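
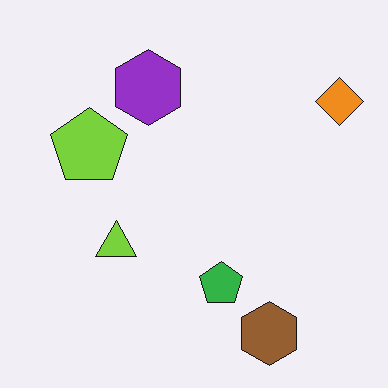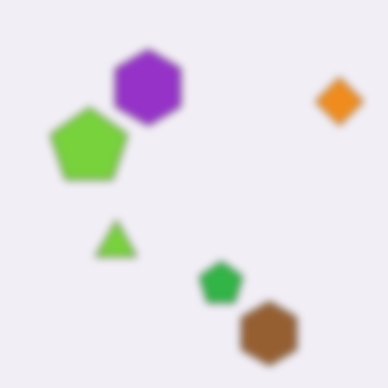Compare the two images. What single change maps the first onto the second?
This is the original image moderately blurred.

Shape edges and outlines are uniformly softened across the whole image.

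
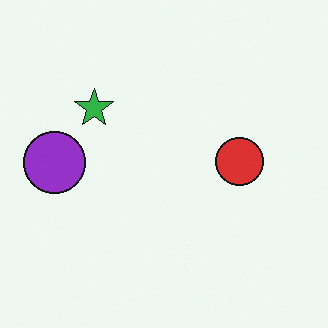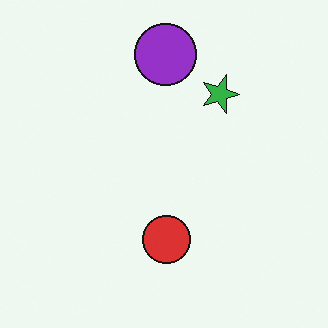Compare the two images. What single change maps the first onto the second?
Rotated 90° clockwise.

The purple circle sits in the left of the first image and the top of the second — consistent with a whole-image 90° clockwise rotation.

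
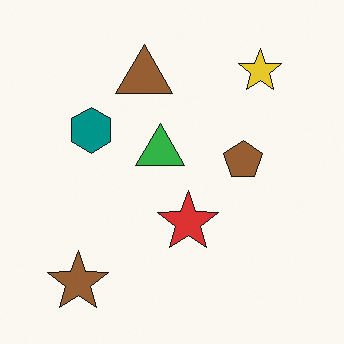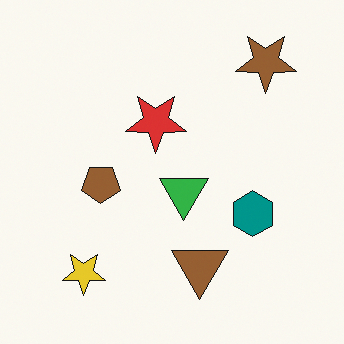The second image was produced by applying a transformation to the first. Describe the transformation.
The second image is the first rotated 180°.

The brown star sits in the bottom-left of the first image and the top-right of the second — consistent with a whole-image 180° rotation.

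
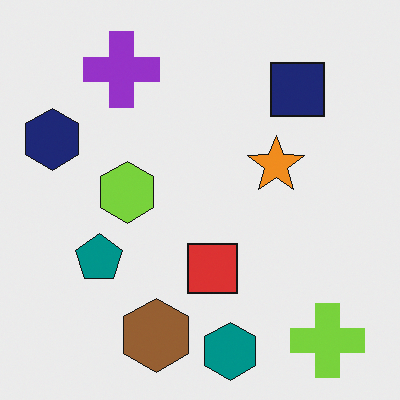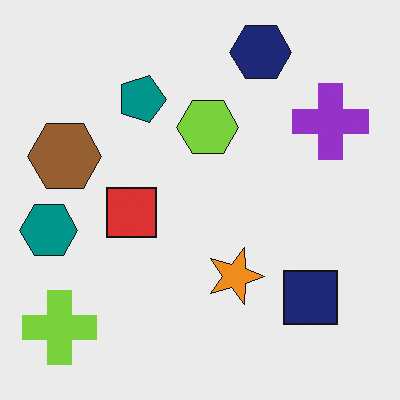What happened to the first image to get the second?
The image was rotated 90° clockwise.

The lime cross sits in the bottom-right of the first image and the bottom-left of the second — consistent with a whole-image 90° clockwise rotation.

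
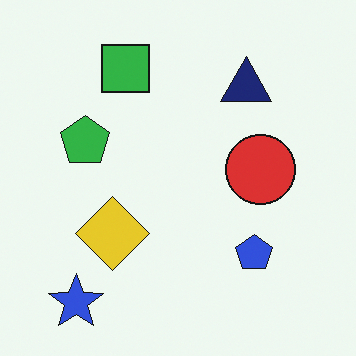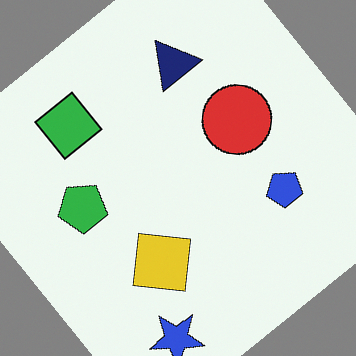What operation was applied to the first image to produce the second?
Rotated counter-clockwise by a large amount — several tens of degrees.

Every shape is tilted by the same angle and the image corners show triangular fill wedges — a whole-image rotation by a non-right angle.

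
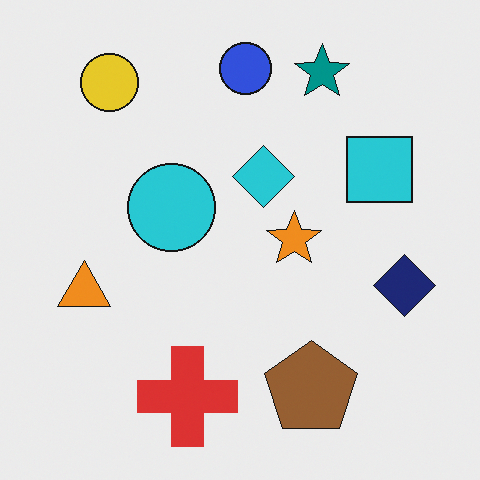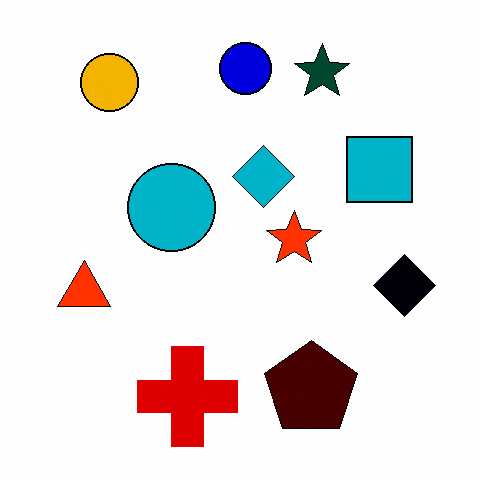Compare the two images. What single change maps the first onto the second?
This is the original image given much higher contrast.

Tones are pushed away from mid-grey across the whole image — a global contrast change.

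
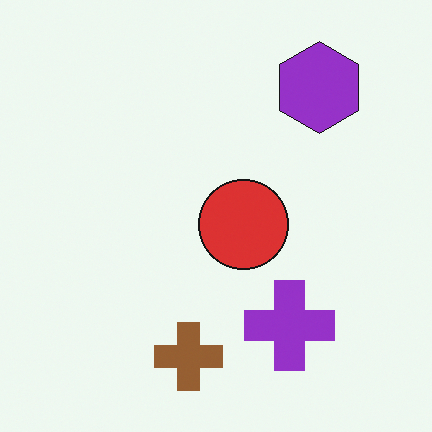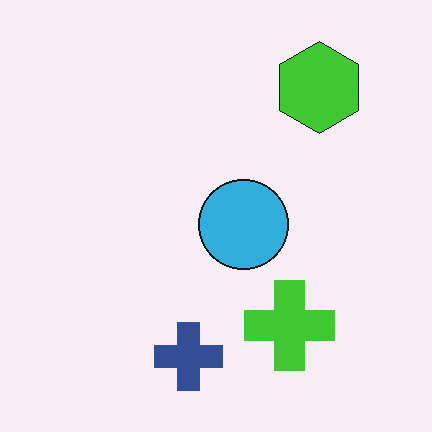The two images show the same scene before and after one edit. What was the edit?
The second image is the first hue-shifted by a large amount.

Every shape's color has rotated by the same amount around the hue wheel — a uniform hue shift.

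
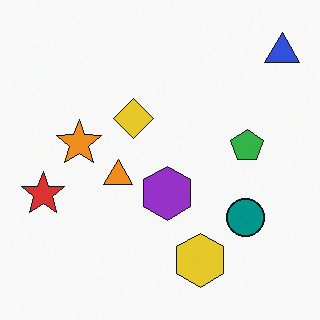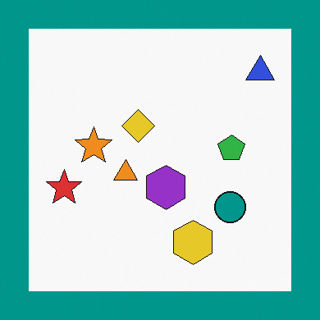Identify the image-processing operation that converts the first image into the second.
This is the original image framed with a teal border.

A solid teal frame runs around the edge of the second image, with the content slightly shrunk inside it.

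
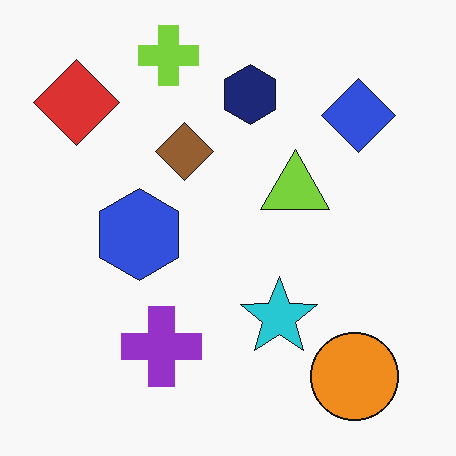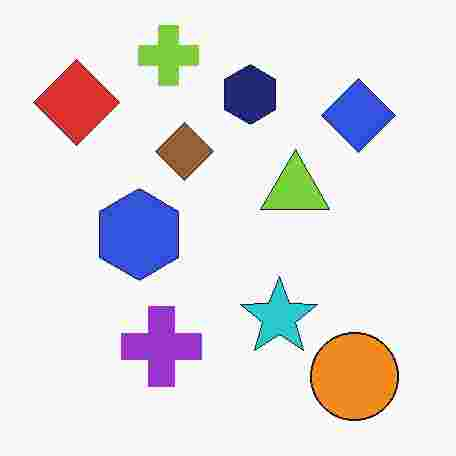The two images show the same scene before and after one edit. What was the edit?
The transformation is: degraded with heavy JPEG compression.

Blocky 8×8 compression artifacts appear around shape edges and the flat background shows ringing — characteristic JPEG degradation.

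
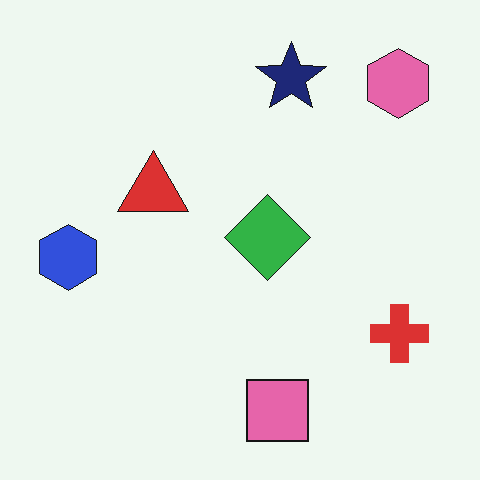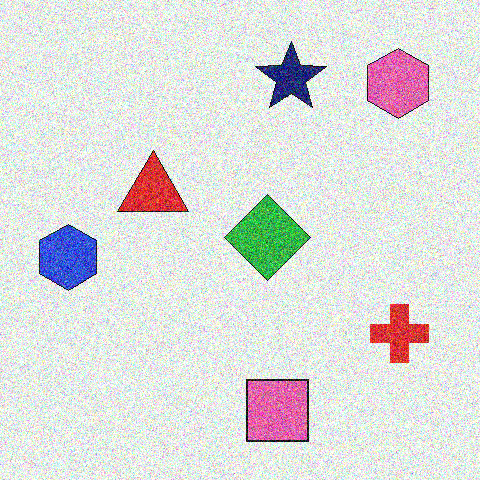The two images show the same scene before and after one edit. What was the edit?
The second image is the first degraded with strong gaussian noise.

Random speckle covers the whole image, including the flat background.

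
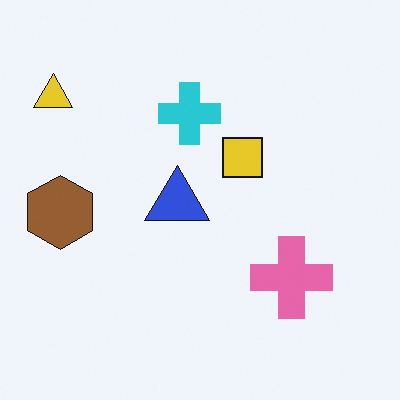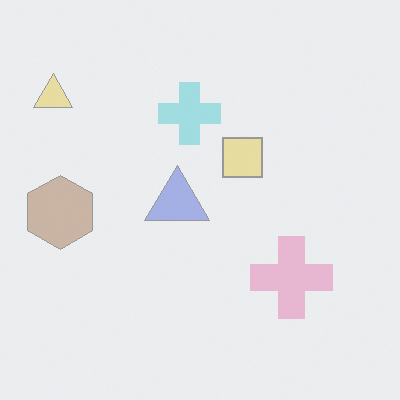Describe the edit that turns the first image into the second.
The transformation is: washed out (contrast reduced).

Tones are pushed toward mid-grey across the whole image — a global contrast change.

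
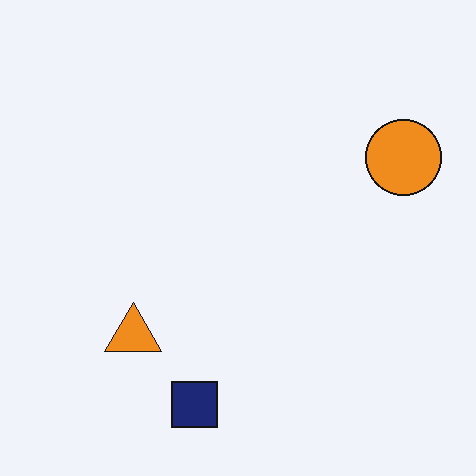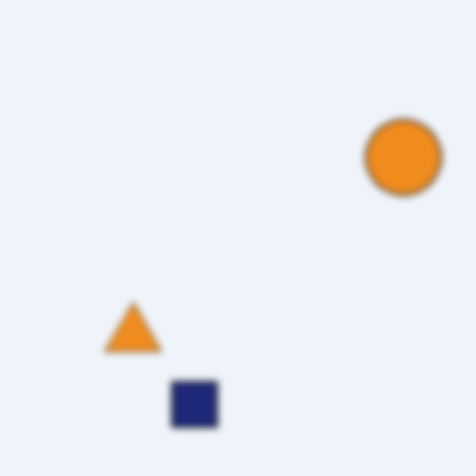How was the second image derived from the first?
The transformation is: moderately blurred.

Shape edges and outlines are uniformly softened across the whole image.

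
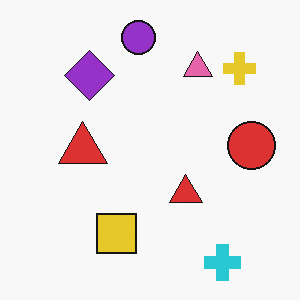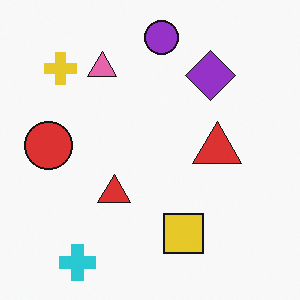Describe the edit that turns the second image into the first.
It was flipped horizontally (left ↔ right).

The red circle is in the left of the second image and the right of the first — shapes on opposite sides of the vertical midline have swapped in a mirror flip.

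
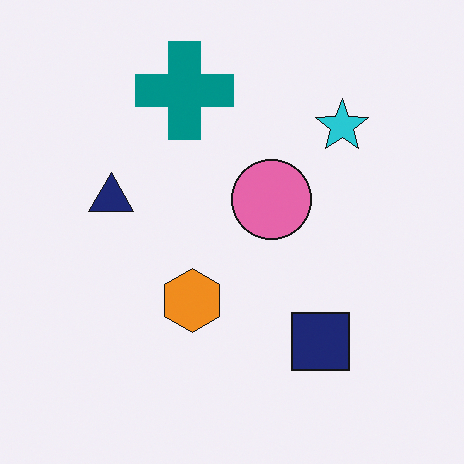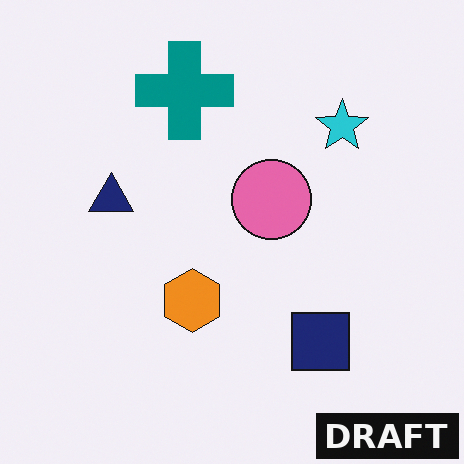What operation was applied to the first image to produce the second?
Watermarked with the text "DRAFT" in the lower-right corner.

A dark label reading "DRAFT" appears in the lower-right corner.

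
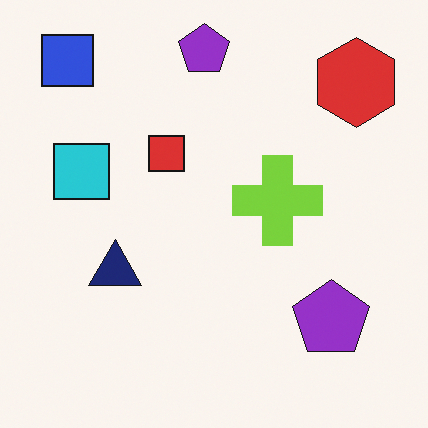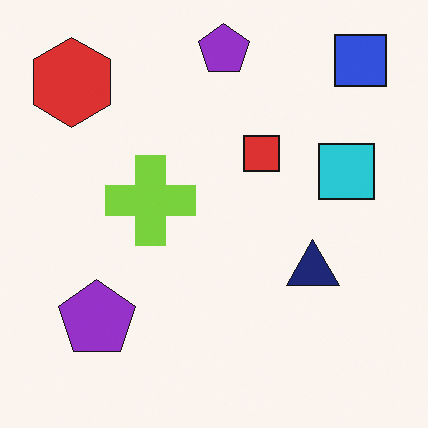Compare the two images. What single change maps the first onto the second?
The second image is the first flipped horizontally (left ↔ right).

The blue square is in the top-left of the first image and the top-right of the second — shapes on opposite sides of the vertical midline have swapped in a mirror flip.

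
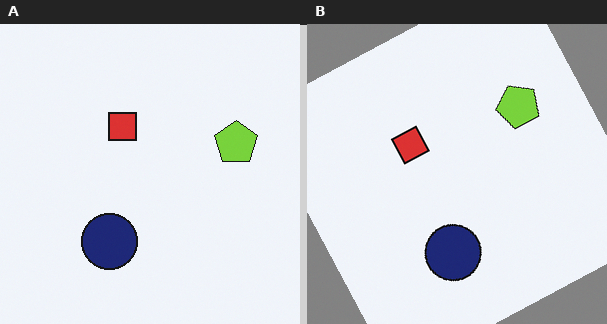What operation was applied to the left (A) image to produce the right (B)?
The transformation is: rotated counter-clockwise by a moderate amount.

Every shape is tilted by the same angle and the image corners show triangular fill wedges — a whole-image rotation by a non-right angle.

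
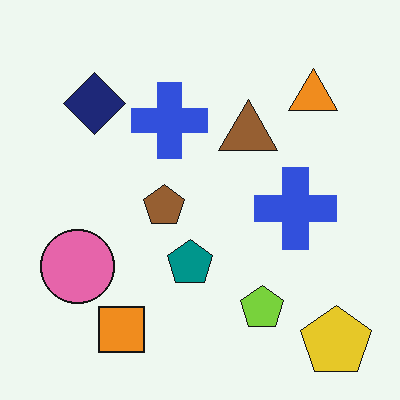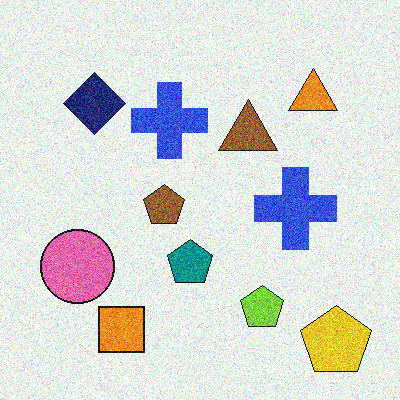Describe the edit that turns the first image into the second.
The image was degraded with strong gaussian noise.

Random speckle covers the whole image, including the flat background.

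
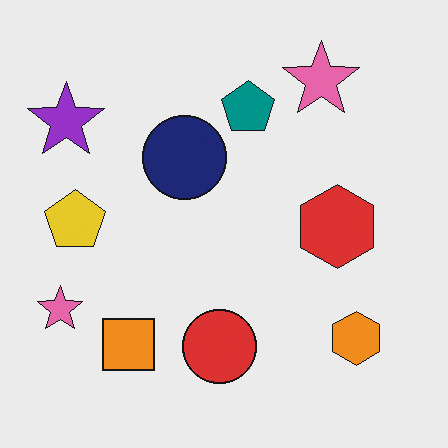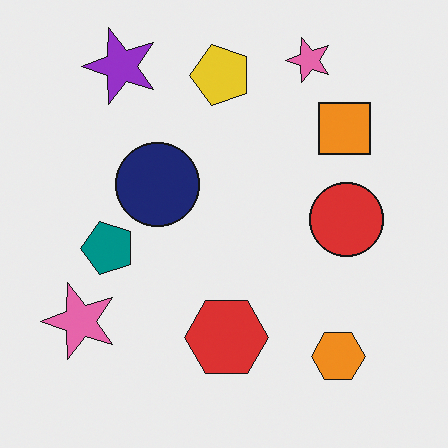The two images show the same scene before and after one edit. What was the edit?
It was transposed (reflected across the top-left ↔ bottom-right diagonal).

Shapes have swapped their row and column positions — what was in the top-right is now in the bottom-left — a diagonal reflection.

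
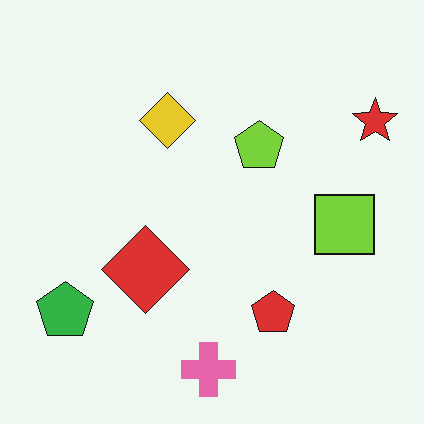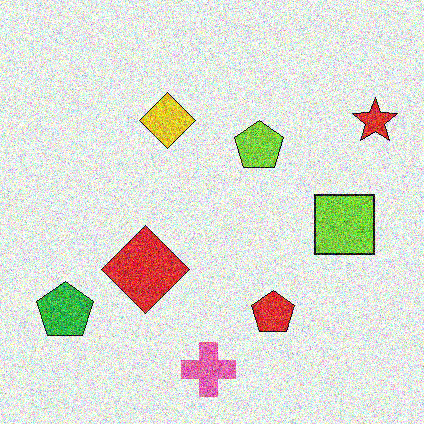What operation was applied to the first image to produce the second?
Degraded with heavy additive noise.

Random speckle covers the whole image, including the flat background.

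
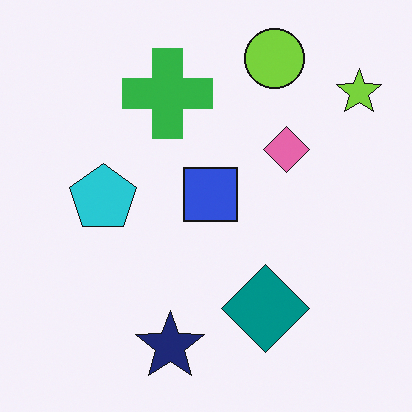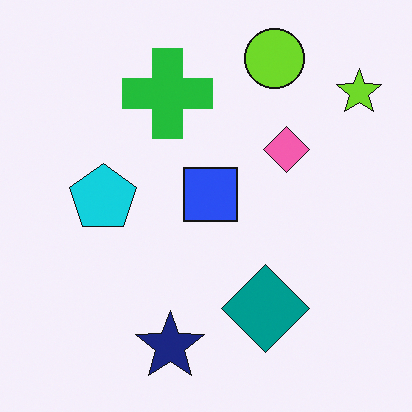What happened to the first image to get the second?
The image was slightly oversaturated.

All colors are more vivid — a global saturation change.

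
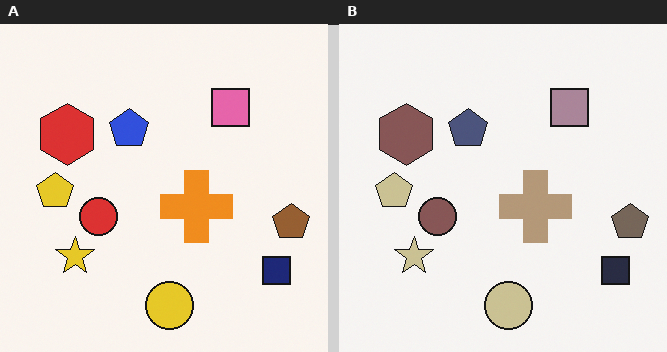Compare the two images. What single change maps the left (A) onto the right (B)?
The transformation is: made much more muted (saturation change).

All colors are more muted and greyish — a global saturation change.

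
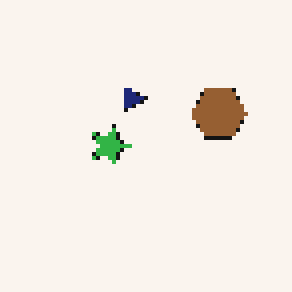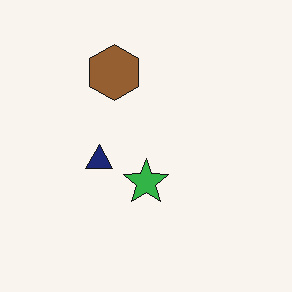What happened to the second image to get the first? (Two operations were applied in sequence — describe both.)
The image was rotated 90° clockwise, then mildly pixelated.

The brown hexagon sits in the top of the second image and the right of the first — consistent with a whole-image 90° clockwise rotation. Shapes are reduced to large square blocks; fine edges and outlines are lost — a downscale-then-upscale (mosaic) effect.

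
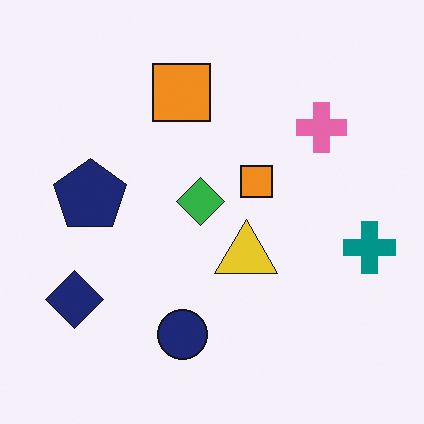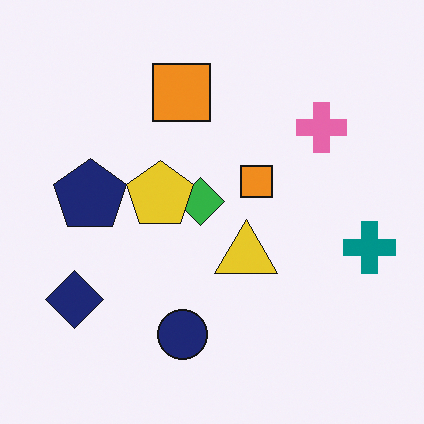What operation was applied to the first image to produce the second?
Overlaid with an additional yellow pentagon.

A yellow pentagon appears in the second image that is absent from the first.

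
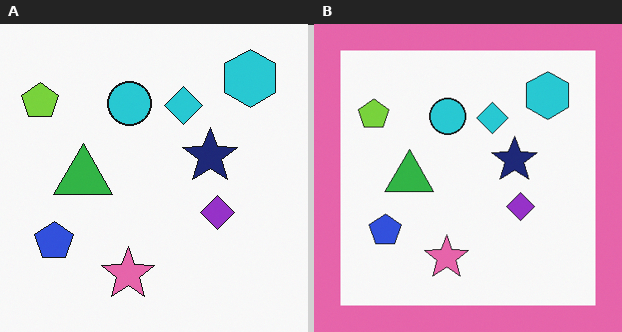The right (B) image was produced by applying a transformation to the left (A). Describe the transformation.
Framed with a pink border.

A solid pink frame runs around the edge of the right (B) image, with the content slightly shrunk inside it.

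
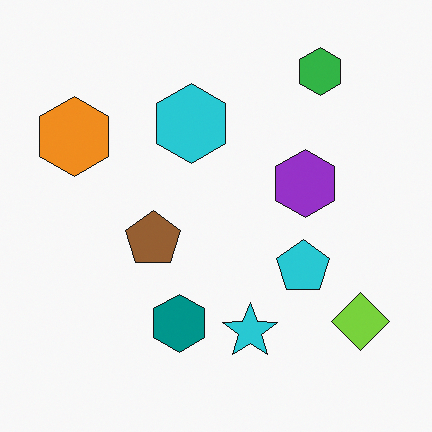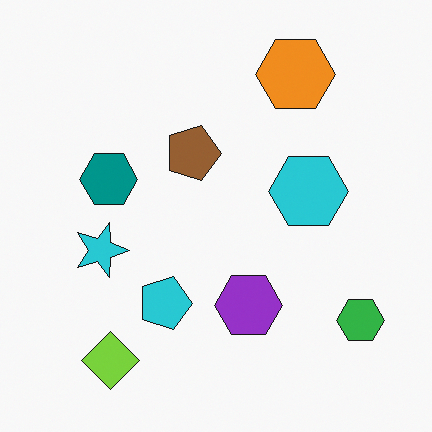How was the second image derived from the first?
It was rotated 90° clockwise.

The green hexagon sits in the top-right of the first image and the bottom-right of the second — consistent with a whole-image 90° clockwise rotation.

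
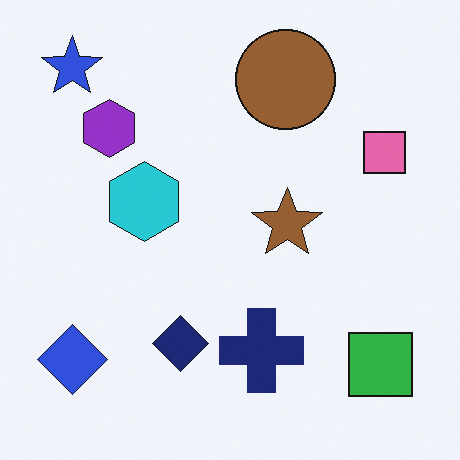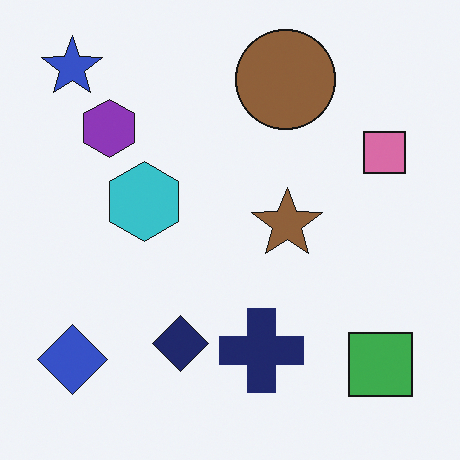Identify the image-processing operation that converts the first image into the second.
This is the original image slightly desaturated.

All colors are more muted and greyish — a global saturation change.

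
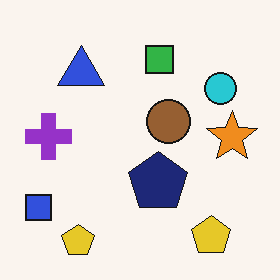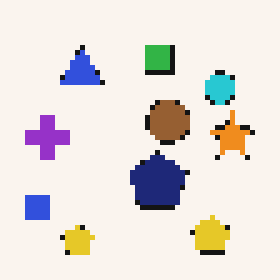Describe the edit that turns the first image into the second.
This is the original image mildly pixelated.

Shapes are reduced to large square blocks; fine edges and outlines are lost — a downscale-then-upscale (mosaic) effect.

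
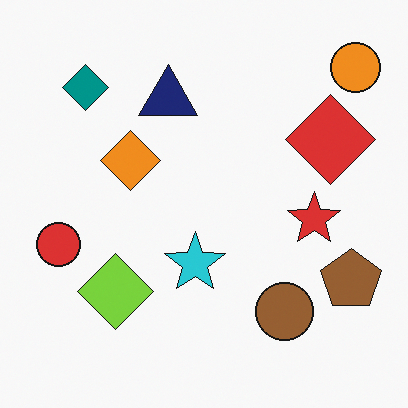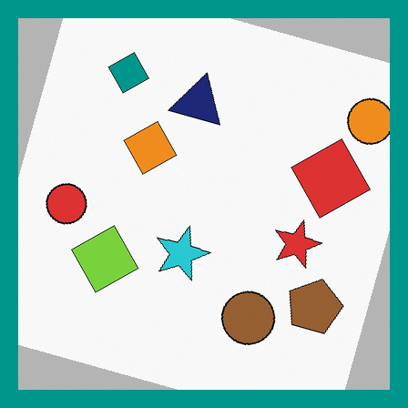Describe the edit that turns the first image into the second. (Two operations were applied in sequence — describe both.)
The second image is the first rotated clockwise by a moderate amount, then framed with a teal border.

Every shape is tilted by the same angle and the image corners show triangular fill wedges — a whole-image rotation by a non-right angle. A solid teal frame runs around the edge of the second image, with the content slightly shrunk inside it.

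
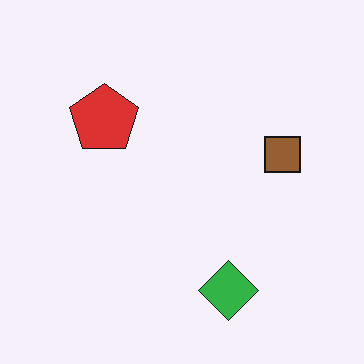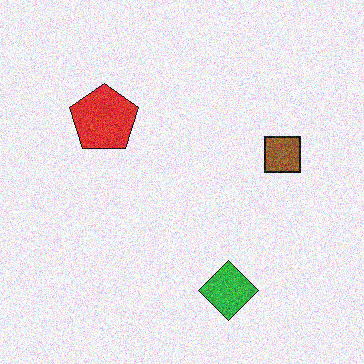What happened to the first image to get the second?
The image was degraded with moderate additive noise.

Random speckle covers the whole image, including the flat background.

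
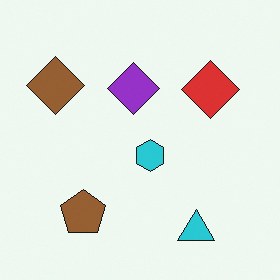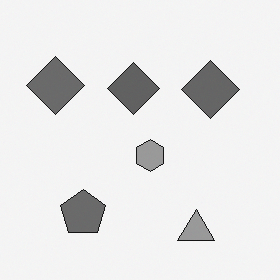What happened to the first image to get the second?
The image was converted to grayscale.

All color is removed — every shape is now a shade of grey.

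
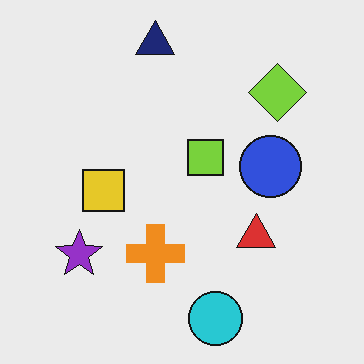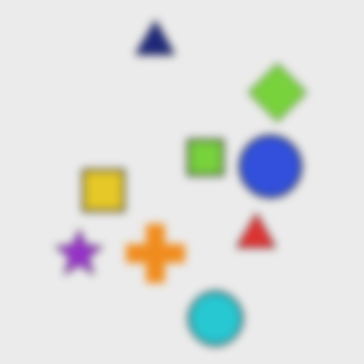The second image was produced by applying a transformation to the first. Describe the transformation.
The second image is the first noticeably gaussian-blurred.

Shape edges and outlines are uniformly softened across the whole image.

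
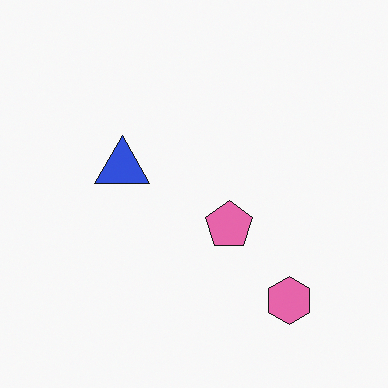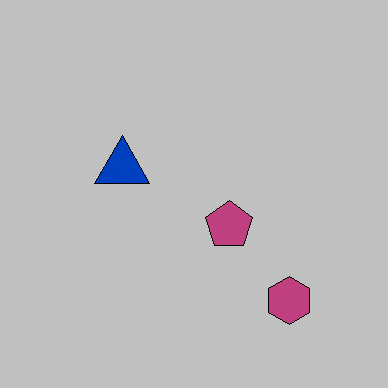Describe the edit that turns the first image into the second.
The transformation is: aggressively posterized.

Each flat color has snapped to a coarser quantized level — most visibly, the near-white background has dropped to a flat grey.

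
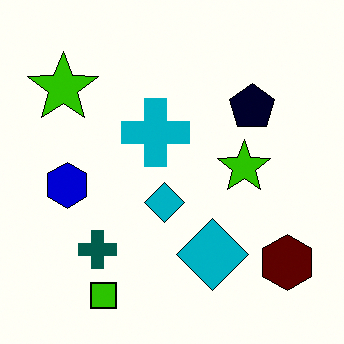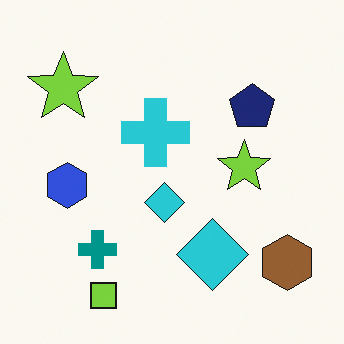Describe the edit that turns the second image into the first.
Boosted in contrast.

Tones are pushed away from mid-grey across the whole image — a global contrast change.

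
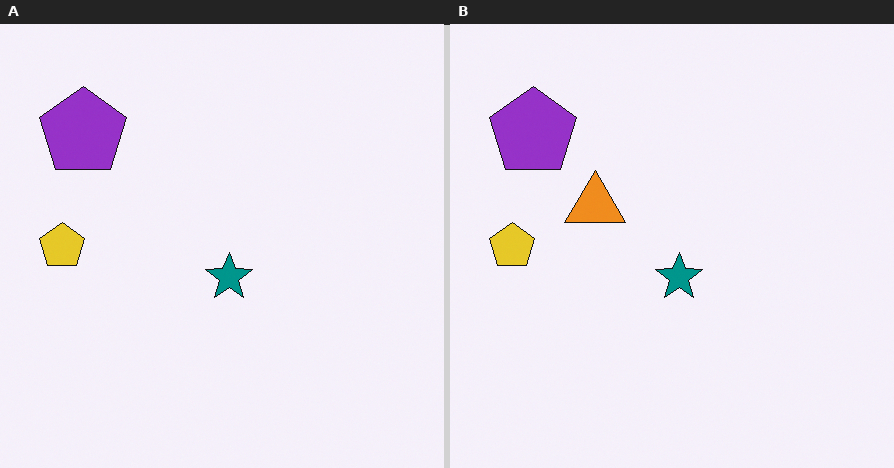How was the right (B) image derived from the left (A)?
The right (B) image is the left (A) overlaid with an additional orange triangle.

An orange triangle appears in the right (B) image that is absent from the left (A).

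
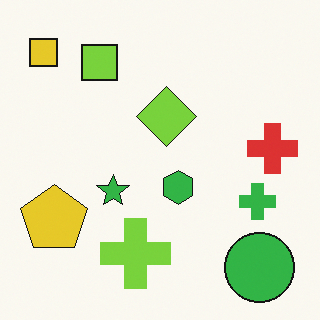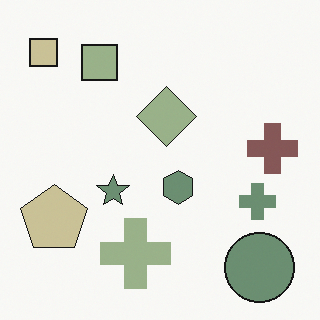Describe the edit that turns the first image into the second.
The transformation is: heavily desaturated.

All colors are more muted and greyish — a global saturation change.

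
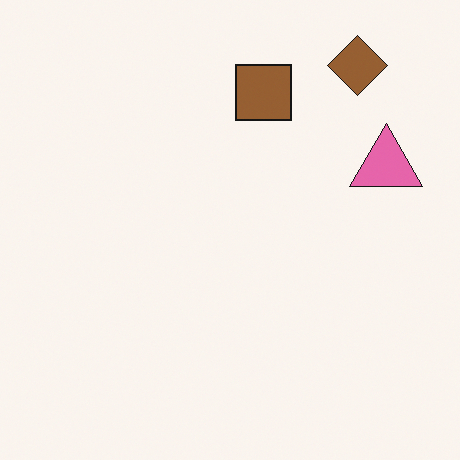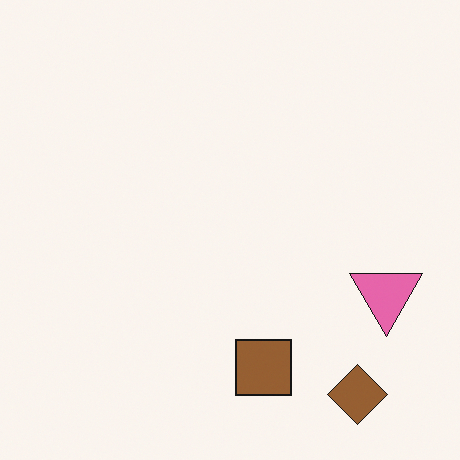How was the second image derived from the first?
The second image is the first flipped vertically (top ↔ bottom).

The brown diamond is in the top-right of the first image and the bottom-right of the second — shapes on opposite sides of the horizontal midline have swapped in a mirror flip.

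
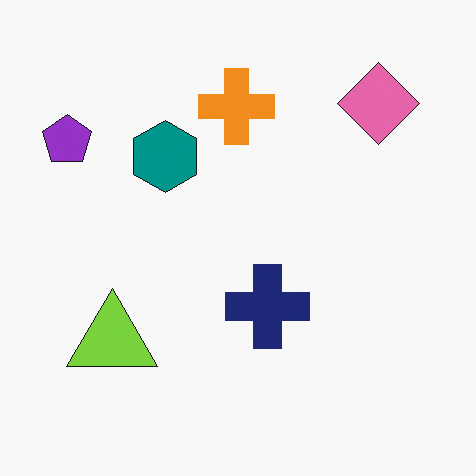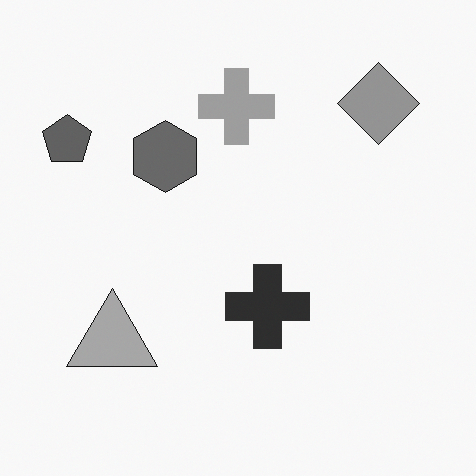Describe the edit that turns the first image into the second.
The second image is the first converted to grayscale.

All color is removed — every shape is now a shade of grey.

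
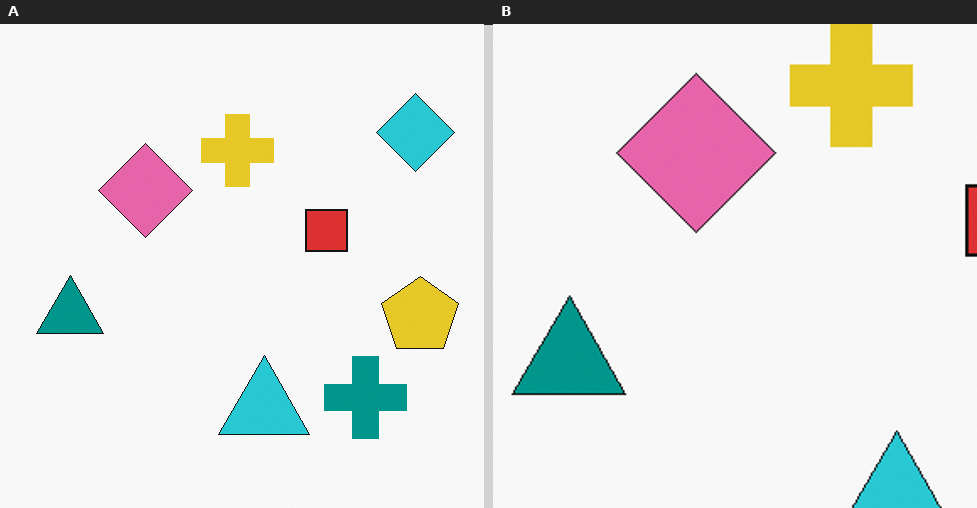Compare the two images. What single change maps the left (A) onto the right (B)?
Cropped to a noticeably smaller region and rescaled.

The visible shapes are larger and the field of view is narrower; shapes near the original edges may be partly or wholly outside the frame — a crop-and-rescale.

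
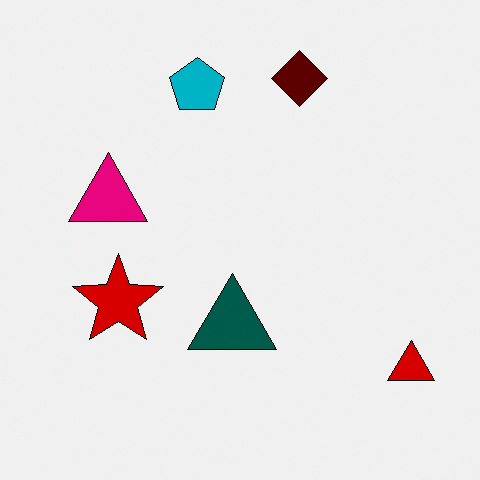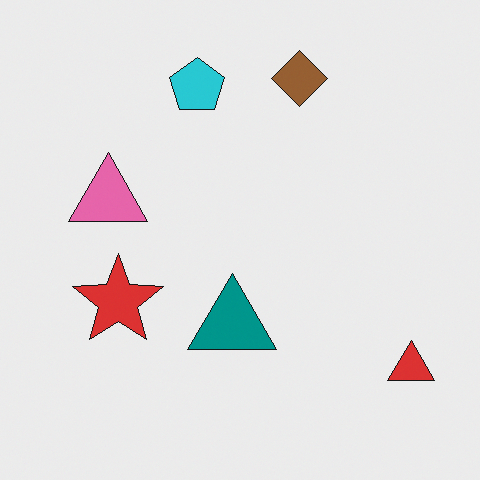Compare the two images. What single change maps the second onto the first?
Boosted in contrast.

Tones are pushed away from mid-grey across the whole image — a global contrast change.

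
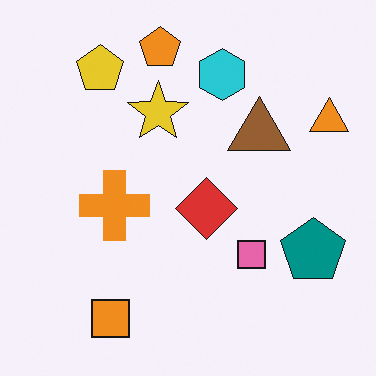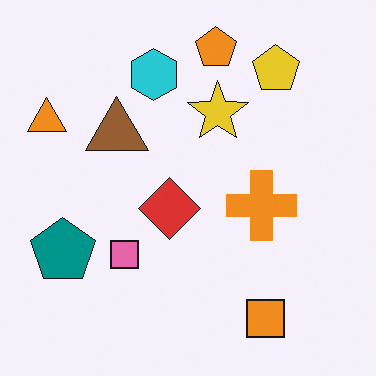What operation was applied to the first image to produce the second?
The second image is the first flipped horizontally (left ↔ right).

The orange triangle is in the top-right of the first image and the top-left of the second — shapes on opposite sides of the vertical midline have swapped in a mirror flip.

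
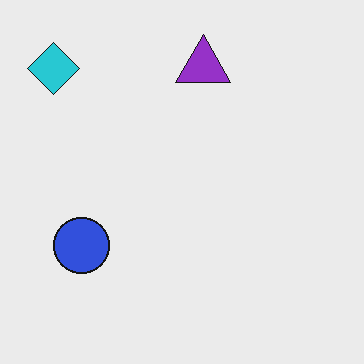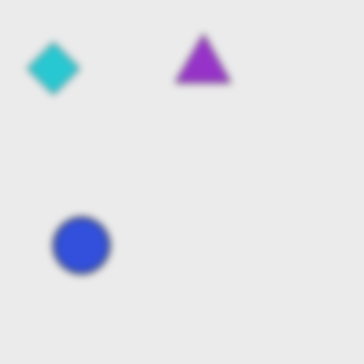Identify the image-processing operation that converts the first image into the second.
This is the original image noticeably gaussian-blurred.

Shape edges and outlines are uniformly softened across the whole image.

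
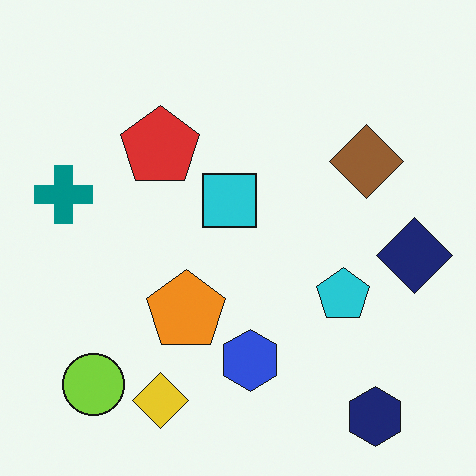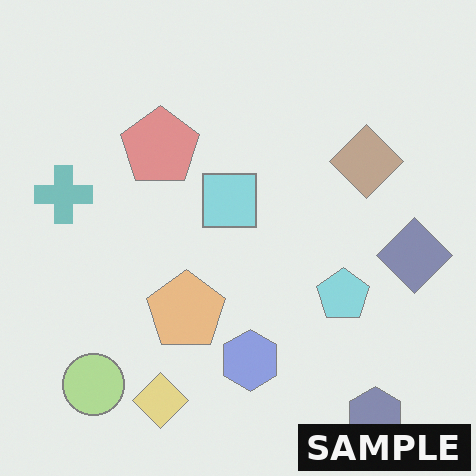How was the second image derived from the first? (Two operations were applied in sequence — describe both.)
The image was given much lower contrast, then watermarked with the text "SAMPLE" in the lower-right corner.

Tones are pushed toward mid-grey across the whole image — a global contrast change. A dark label reading "SAMPLE" appears in the lower-right corner.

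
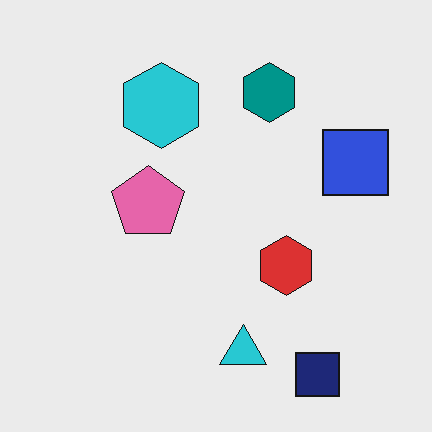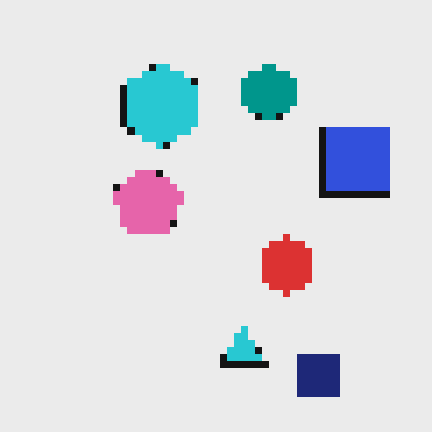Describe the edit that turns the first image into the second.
This is the original image moderately pixelated.

Shapes are reduced to large square blocks; fine edges and outlines are lost — a downscale-then-upscale (mosaic) effect.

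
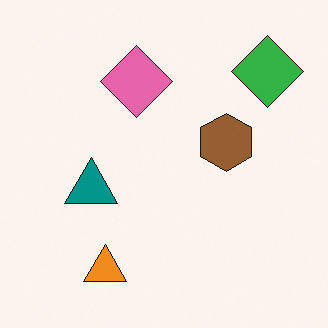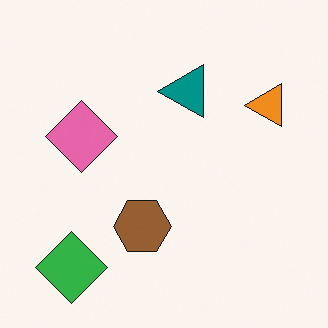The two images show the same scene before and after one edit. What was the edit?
The transformation is: transposed (reflected across the top-left ↔ bottom-right diagonal).

Shapes have swapped their row and column positions — what was in the top-right is now in the bottom-left — a diagonal reflection.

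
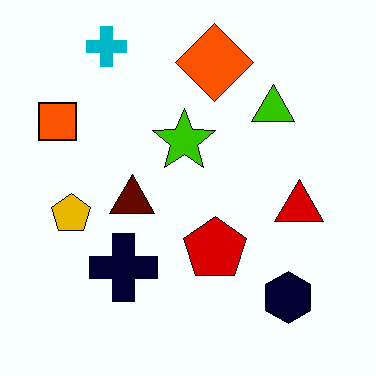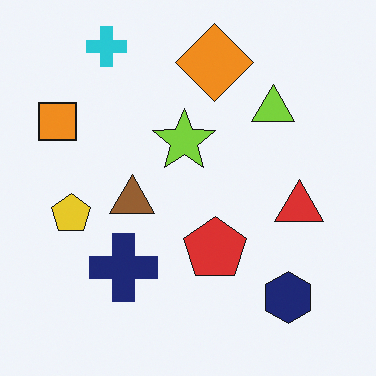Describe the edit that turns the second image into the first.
The first image is the second given much higher contrast.

Tones are pushed away from mid-grey across the whole image — a global contrast change.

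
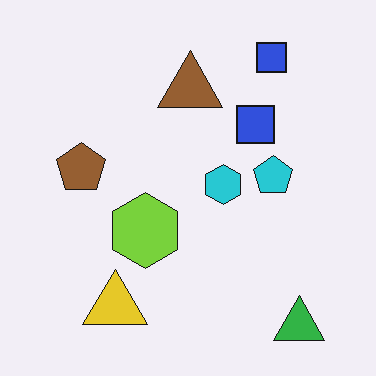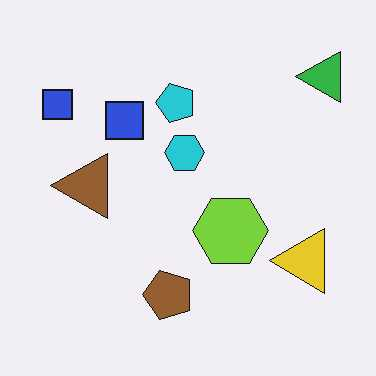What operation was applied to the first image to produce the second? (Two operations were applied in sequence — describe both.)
It was rotated 90° counter-clockwise, then JPEG-compressed with visible artifacts.

The green triangle sits in the bottom-right of the first image and the top-right of the second — consistent with a whole-image 90° counter-clockwise rotation. Blocky 8×8 compression artifacts appear around shape edges and the flat background shows ringing — characteristic JPEG degradation.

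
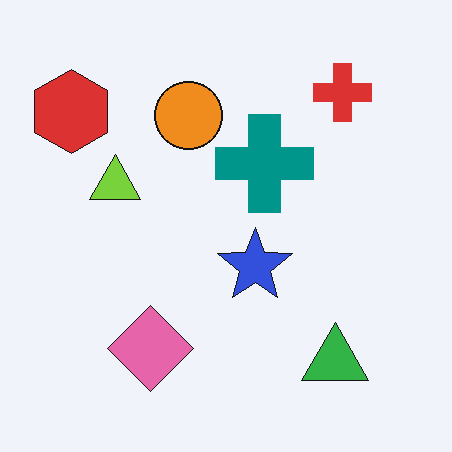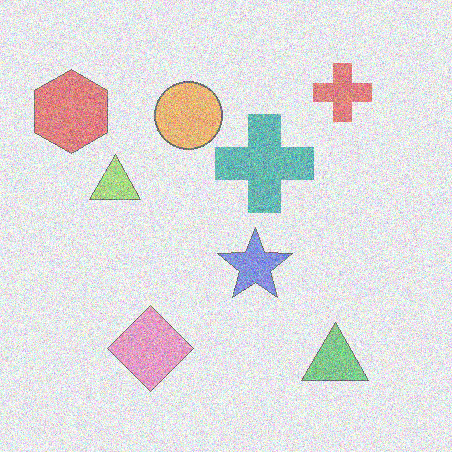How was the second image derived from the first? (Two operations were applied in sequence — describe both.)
The second image is the first washed out (contrast reduced), then degraded with moderate additive noise.

Tones are pushed toward mid-grey across the whole image — a global contrast change. Random speckle covers the whole image, including the flat background.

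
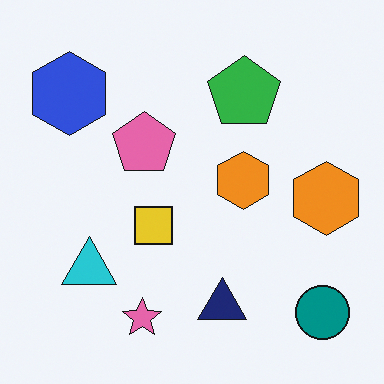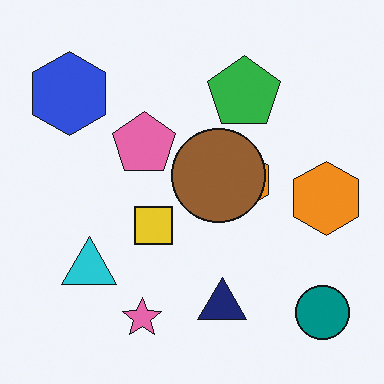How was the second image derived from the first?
The second image is the first overlaid with an additional brown circle.

A brown circle appears in the second image that is absent from the first.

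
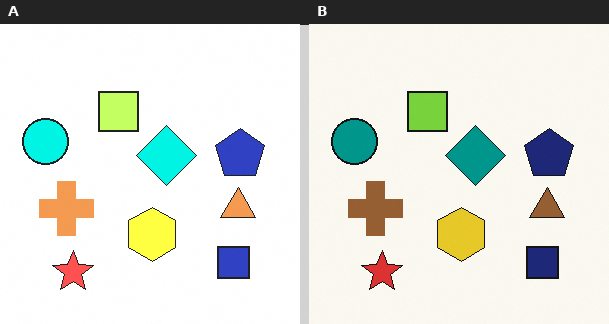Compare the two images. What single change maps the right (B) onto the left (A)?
The image was brightened a lot.

Every pixel — background and shapes alike — is uniformly brightened.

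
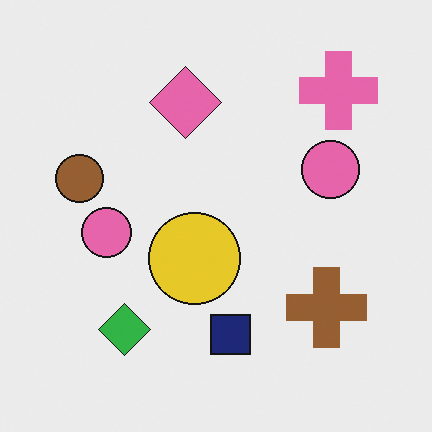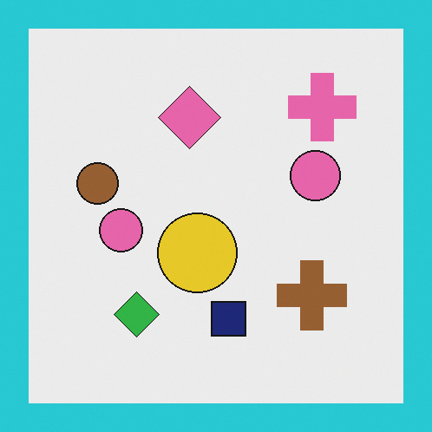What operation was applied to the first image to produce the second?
The image was framed with a cyan border.

A solid cyan frame runs around the edge of the second image, with the content slightly shrunk inside it.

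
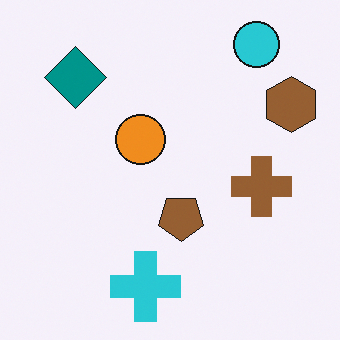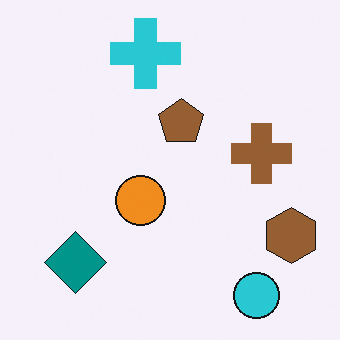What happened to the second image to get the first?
It was flipped vertically (top ↔ bottom).

The cyan circle is in the bottom-right of the second image and the top-right of the first — shapes on opposite sides of the horizontal midline have swapped in a mirror flip.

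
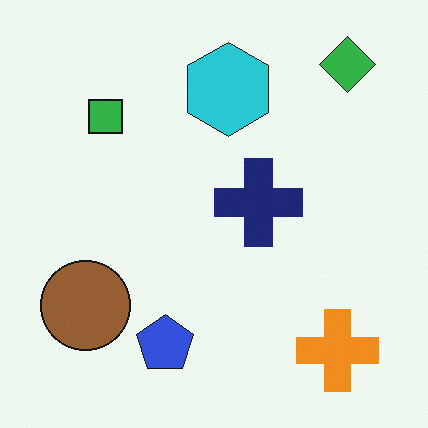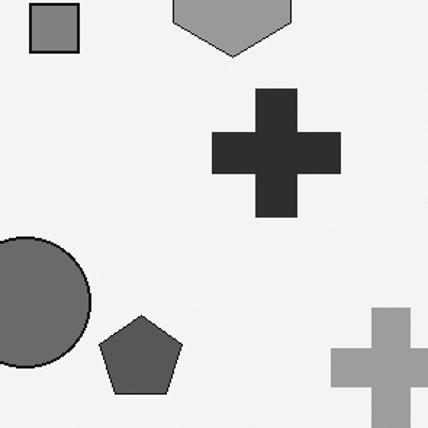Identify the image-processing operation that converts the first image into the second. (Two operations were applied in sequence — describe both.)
It was cropped slightly and scaled back up, then converted to grayscale.

The visible shapes are larger and the field of view is narrower; shapes near the original edges may be partly or wholly outside the frame — a crop-and-rescale. All color is removed — every shape is now a shade of grey.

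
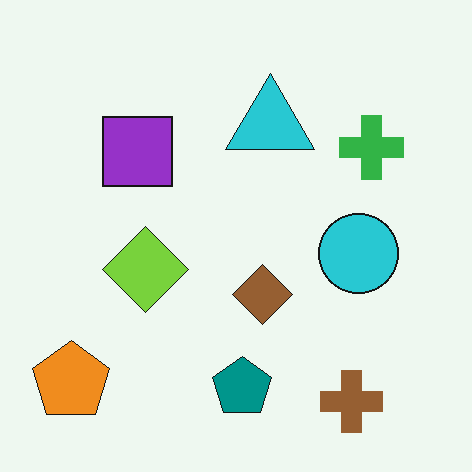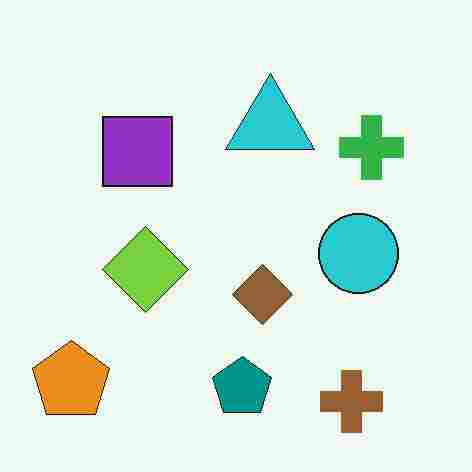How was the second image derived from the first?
The image was degraded with heavy JPEG compression.

Blocky 8×8 compression artifacts appear around shape edges and the flat background shows ringing — characteristic JPEG degradation.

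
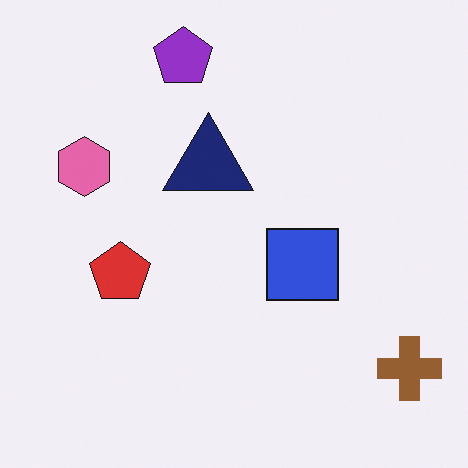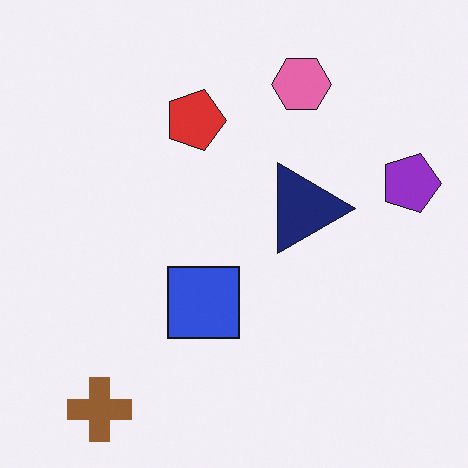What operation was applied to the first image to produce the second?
It was rotated 90° clockwise.

The brown cross sits in the bottom-right of the first image and the bottom-left of the second — consistent with a whole-image 90° clockwise rotation.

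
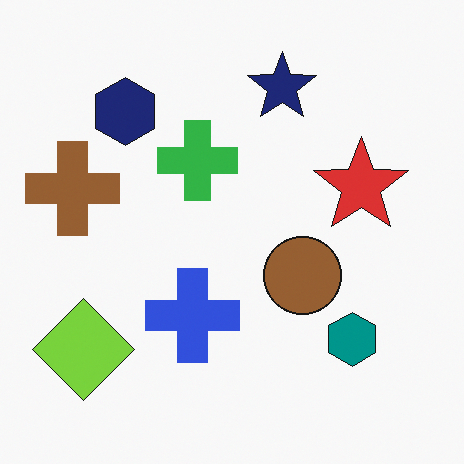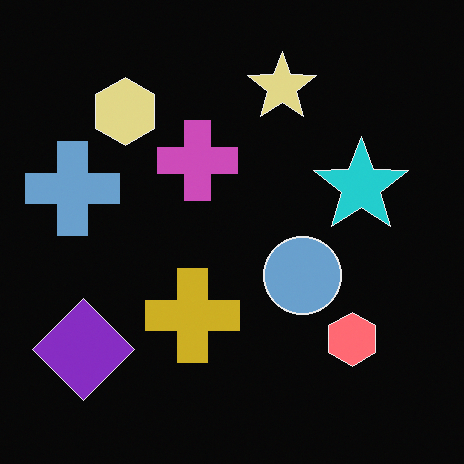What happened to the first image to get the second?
This is the original image color-inverted (negative).

The light background has become dark and every shape's color is its complement — a photographic negative.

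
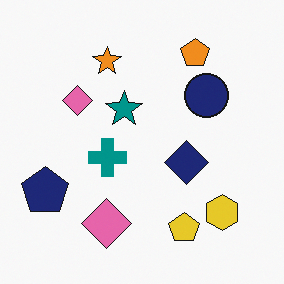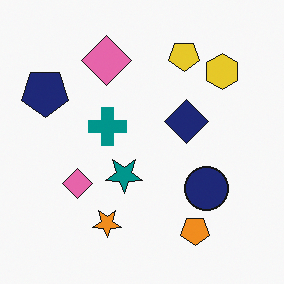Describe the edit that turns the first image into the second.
It was flipped vertically (top ↔ bottom).

The orange pentagon is in the top-right of the first image and the bottom-right of the second — shapes on opposite sides of the horizontal midline have swapped in a mirror flip.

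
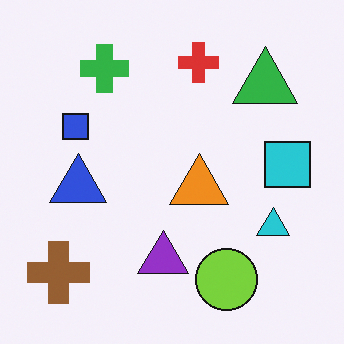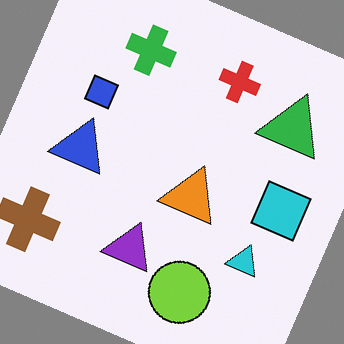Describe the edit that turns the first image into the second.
The transformation is: rotated clockwise by a clearly visible amount.

Every shape is tilted by the same angle and the image corners show triangular fill wedges — a whole-image rotation by a non-right angle.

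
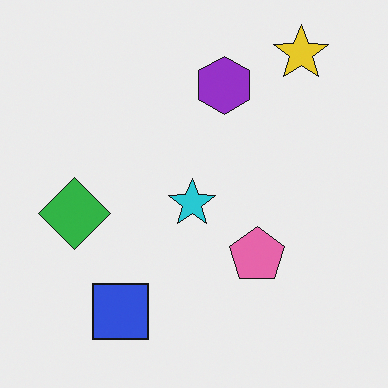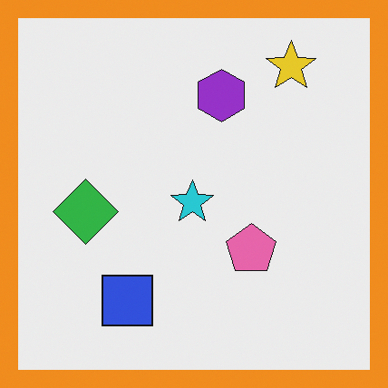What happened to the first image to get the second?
The second image is the first framed with a orange border.

A solid orange frame runs around the edge of the second image, with the content slightly shrunk inside it.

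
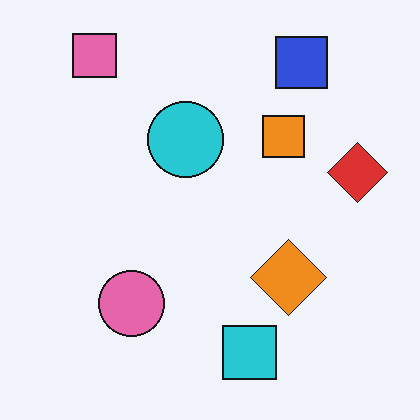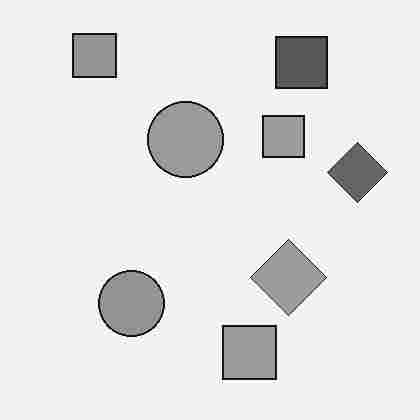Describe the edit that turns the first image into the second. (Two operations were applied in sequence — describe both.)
Converted to grayscale, then degraded with heavy JPEG compression.

All color is removed — every shape is now a shade of grey. Blocky 8×8 compression artifacts appear around shape edges and the flat background shows ringing — characteristic JPEG degradation.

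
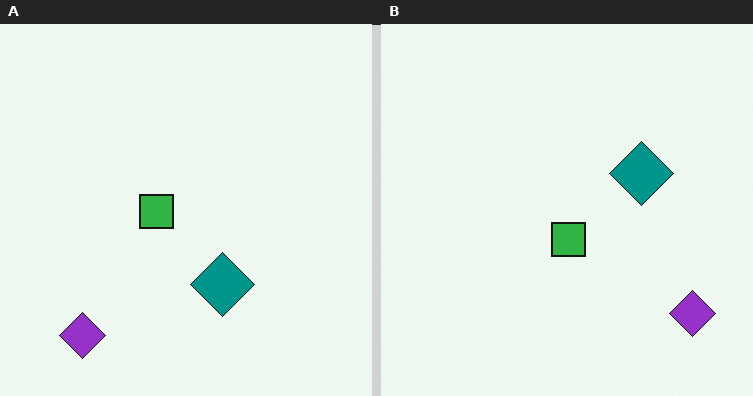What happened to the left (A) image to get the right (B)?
The right (B) image is the left (A) rotated 90° counter-clockwise.

The purple diamond sits in the bottom-left of the left (A) image and the bottom-right of the right (B) — consistent with a whole-image 90° counter-clockwise rotation.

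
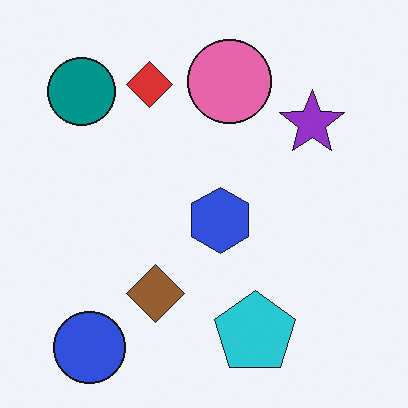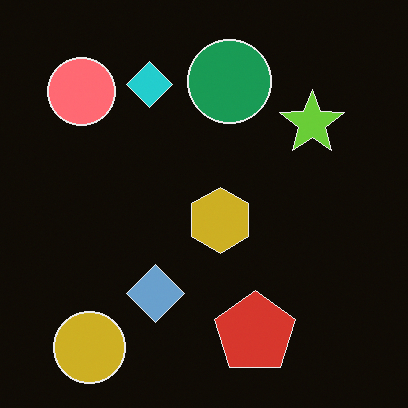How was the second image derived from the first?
The second image is the first color-inverted (negative).

The light background has become dark and every shape's color is its complement — a photographic negative.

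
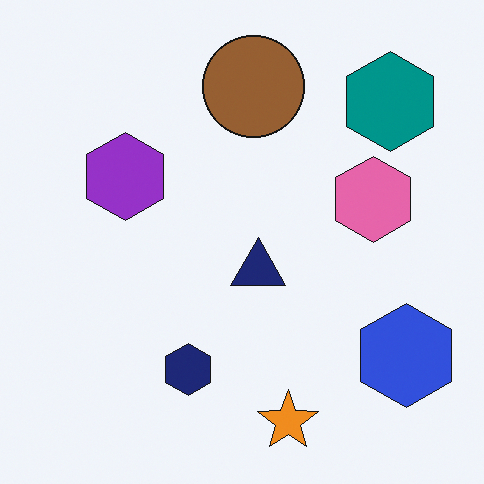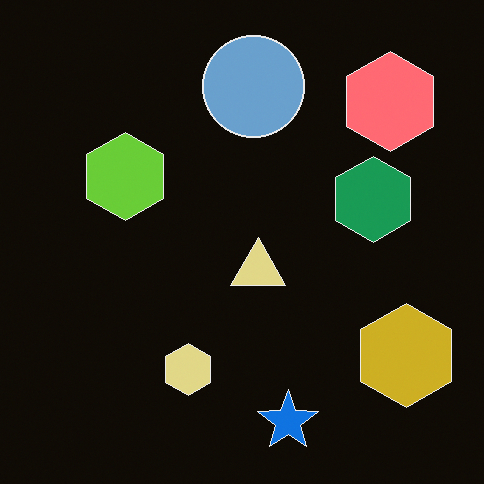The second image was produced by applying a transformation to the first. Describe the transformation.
It was color-inverted (negative).

The light background has become dark and every shape's color is its complement — a photographic negative.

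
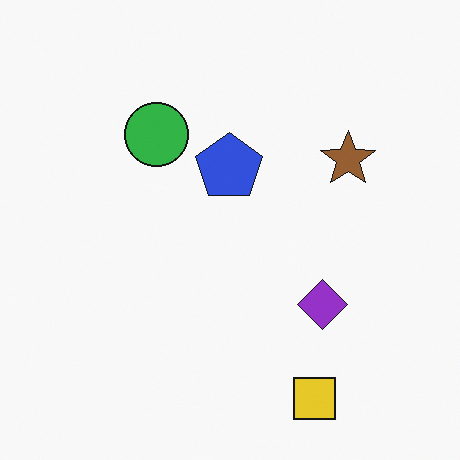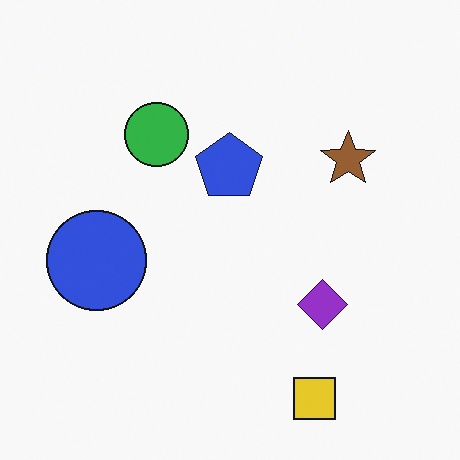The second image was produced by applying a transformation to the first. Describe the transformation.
It was overlaid with an additional blue circle.

A blue circle appears in the second image that is absent from the first.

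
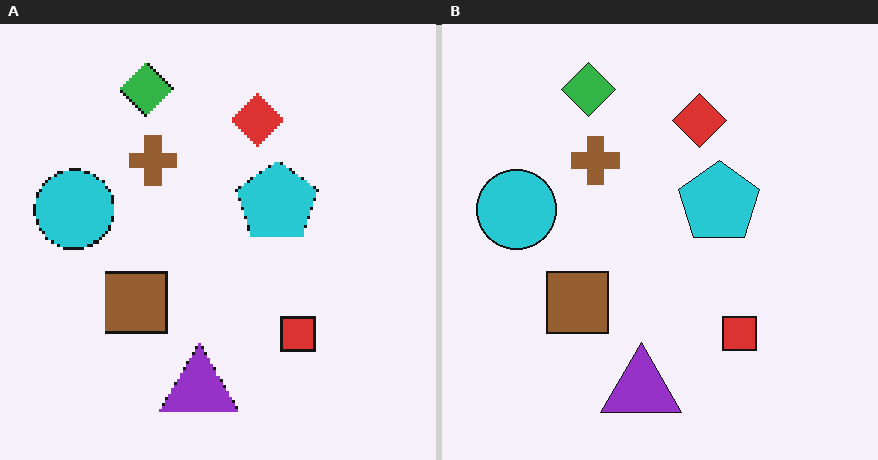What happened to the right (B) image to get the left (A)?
The left (A) image is the right (B) mildly pixelated.

Shapes are reduced to large square blocks; fine edges and outlines are lost — a downscale-then-upscale (mosaic) effect.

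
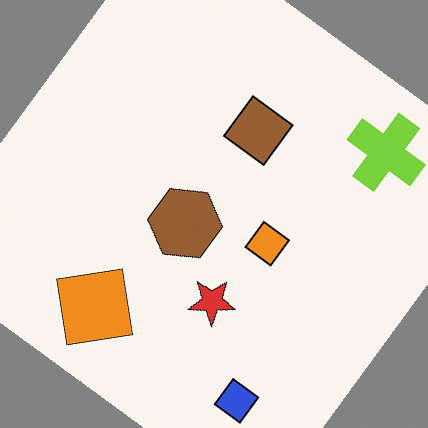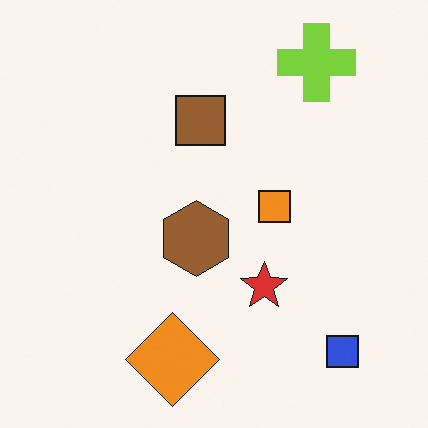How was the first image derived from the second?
The image was rotated clockwise by a large amount — several tens of degrees.

Every shape is tilted by the same angle and the image corners show triangular fill wedges — a whole-image rotation by a non-right angle.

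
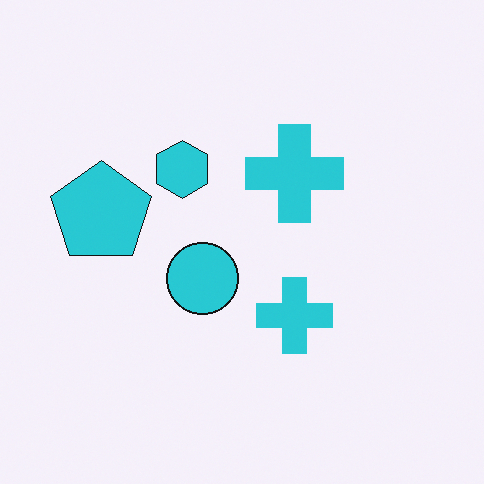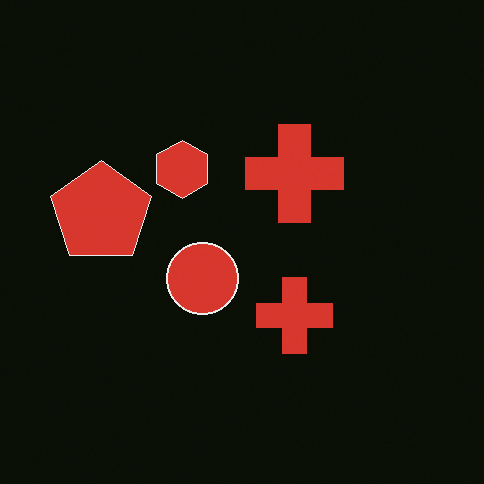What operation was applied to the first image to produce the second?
The image was color-inverted (negative).

The light background has become dark and every shape's color is its complement — a photographic negative.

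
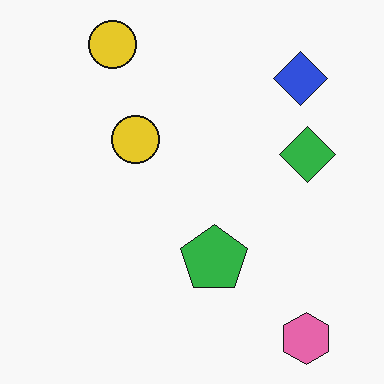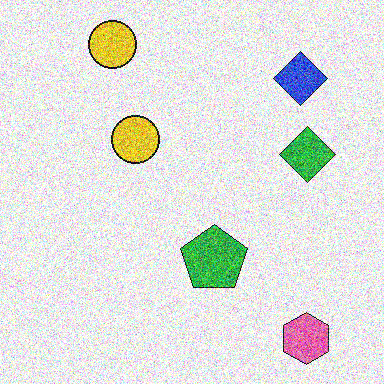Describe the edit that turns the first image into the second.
The second image is the first degraded with strong gaussian noise.

Random speckle covers the whole image, including the flat background.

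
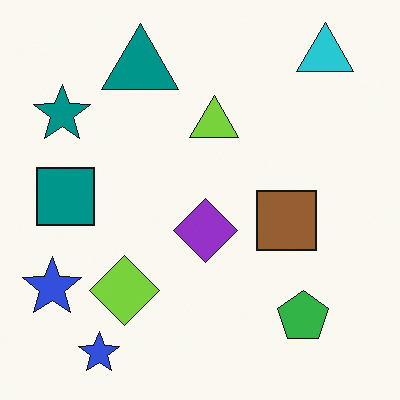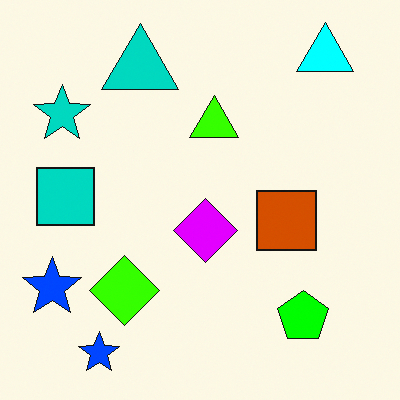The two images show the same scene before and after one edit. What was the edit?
It was heavily oversaturated.

All colors are more vivid — a global saturation change.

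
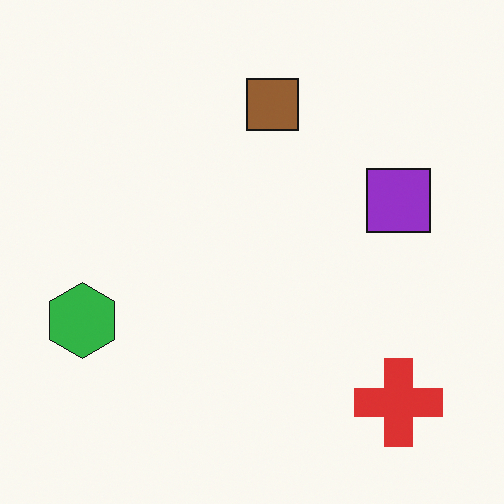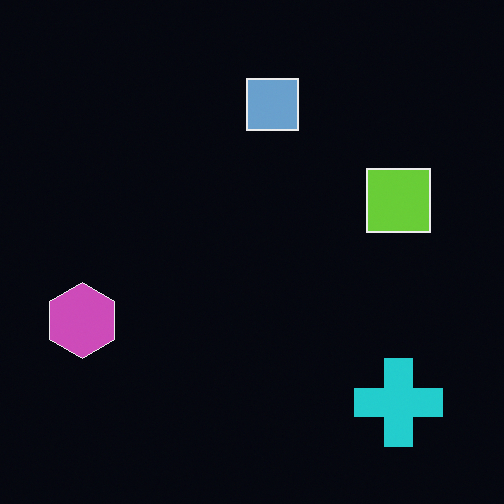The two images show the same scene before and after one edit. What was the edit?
The image was color-inverted (negative).

The light background has become dark and every shape's color is its complement — a photographic negative.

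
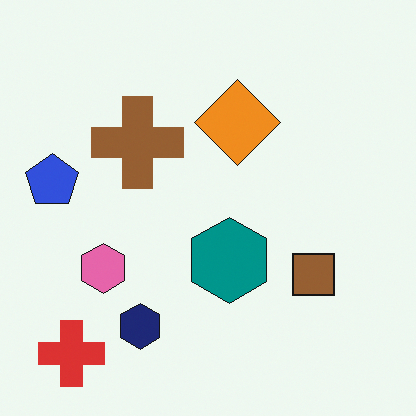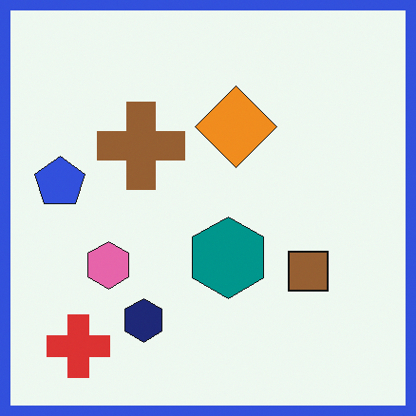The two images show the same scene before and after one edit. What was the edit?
The image was framed with a blue border.

A solid blue frame runs around the edge of the second image, with the content slightly shrunk inside it.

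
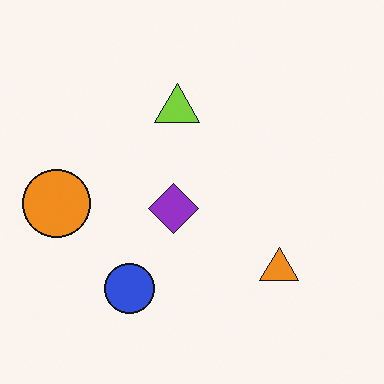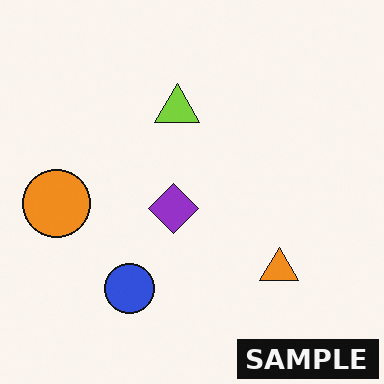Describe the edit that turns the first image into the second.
The transformation is: watermarked with the text "SAMPLE" in the lower-right corner.

A dark label reading "SAMPLE" appears in the lower-right corner.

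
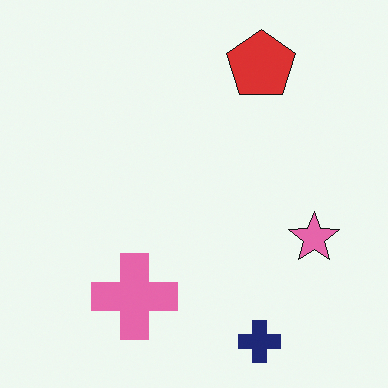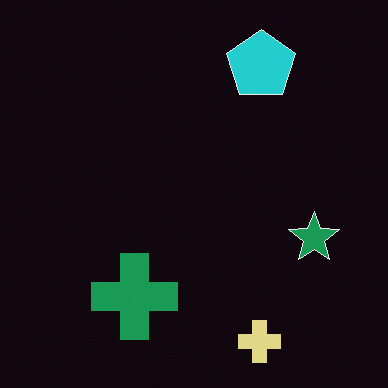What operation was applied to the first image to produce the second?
The image was color-inverted (negative).

The light background has become dark and every shape's color is its complement — a photographic negative.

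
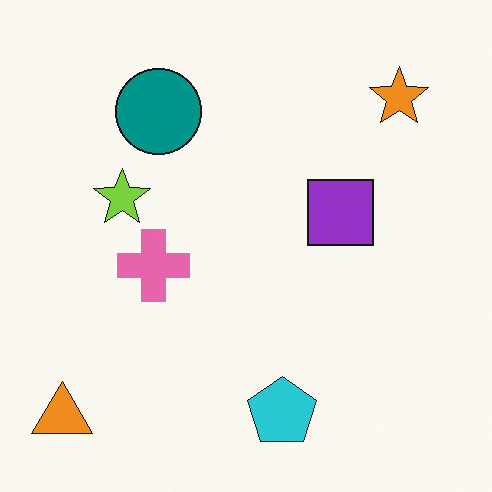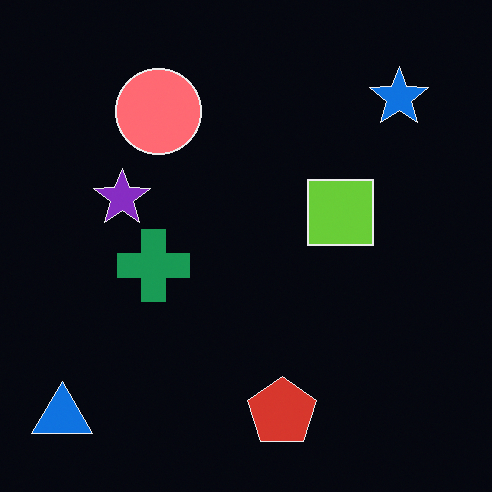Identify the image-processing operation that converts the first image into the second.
The second image is the first color-inverted (negative).

The light background has become dark and every shape's color is its complement — a photographic negative.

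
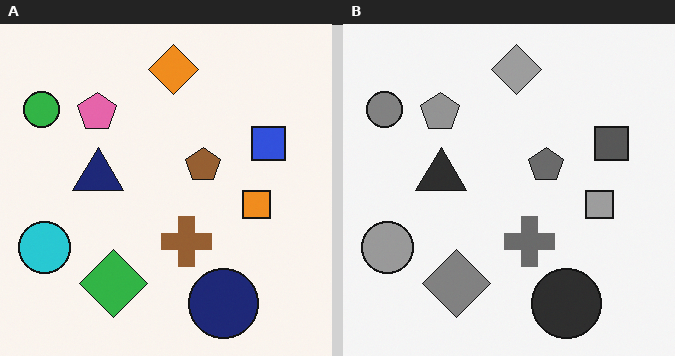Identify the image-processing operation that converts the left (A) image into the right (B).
The right (B) image is the left (A) converted to grayscale.

All color is removed — every shape is now a shade of grey.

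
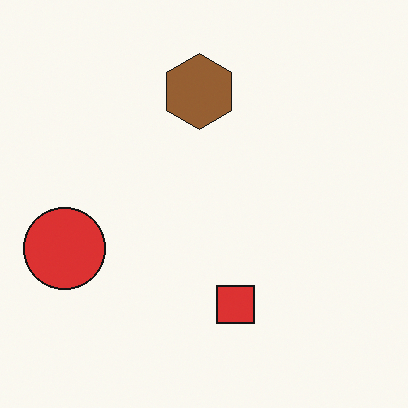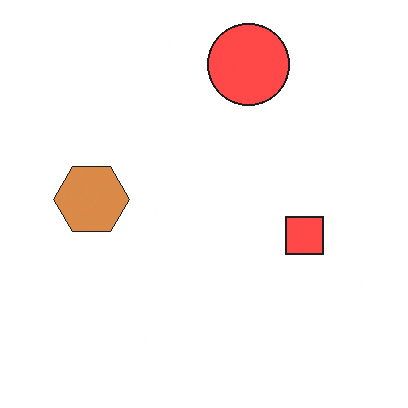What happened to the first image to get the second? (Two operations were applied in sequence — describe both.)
The image was brightened a lot, then transposed (reflected across the top-left ↔ bottom-right diagonal).

Every pixel — background and shapes alike — is uniformly brightened. Shapes have swapped their row and column positions — what was in the top-right is now in the bottom-left — a diagonal reflection.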